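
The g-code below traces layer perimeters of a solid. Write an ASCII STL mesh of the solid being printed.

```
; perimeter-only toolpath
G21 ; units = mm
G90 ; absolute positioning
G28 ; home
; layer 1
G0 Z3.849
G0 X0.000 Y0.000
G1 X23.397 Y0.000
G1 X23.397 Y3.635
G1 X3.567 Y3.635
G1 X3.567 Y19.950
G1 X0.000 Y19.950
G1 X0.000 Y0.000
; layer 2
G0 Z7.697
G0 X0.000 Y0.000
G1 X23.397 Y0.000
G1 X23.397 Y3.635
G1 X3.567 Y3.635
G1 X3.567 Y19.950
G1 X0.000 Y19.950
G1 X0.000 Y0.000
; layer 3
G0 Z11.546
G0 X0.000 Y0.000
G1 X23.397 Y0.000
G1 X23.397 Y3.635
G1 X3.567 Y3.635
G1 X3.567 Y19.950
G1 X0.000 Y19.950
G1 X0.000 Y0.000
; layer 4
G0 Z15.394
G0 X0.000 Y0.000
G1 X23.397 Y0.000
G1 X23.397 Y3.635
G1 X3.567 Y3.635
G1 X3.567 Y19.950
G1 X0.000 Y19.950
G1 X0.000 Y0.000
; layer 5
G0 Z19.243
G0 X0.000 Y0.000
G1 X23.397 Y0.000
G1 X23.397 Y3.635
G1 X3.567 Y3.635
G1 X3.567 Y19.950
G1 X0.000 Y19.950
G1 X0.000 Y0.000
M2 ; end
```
solid part
  facet normal 0.0000 0.0000 -1.0000
    outer loop
      vertex 23.397 3.635 0.000
      vertex 23.397 0.000 0.000
      vertex 0.000 0.000 0.000
    endloop
  endfacet
  facet normal 0.0000 0.0000 -1.0000
    outer loop
      vertex 3.567 3.635 0.000
      vertex 23.397 3.635 0.000
      vertex 0.000 0.000 0.000
    endloop
  endfacet
  facet normal 0.0000 0.0000 -1.0000
    outer loop
      vertex 3.567 19.950 0.000
      vertex 3.567 3.635 0.000
      vertex 0.000 0.000 0.000
    endloop
  endfacet
  facet normal 0.0000 0.0000 -1.0000
    outer loop
      vertex 0.000 19.950 0.000
      vertex 3.567 19.950 0.000
      vertex 0.000 0.000 0.000
    endloop
  endfacet
  facet normal 0.0000 0.0000 1.0000
    outer loop
      vertex 0.000 0.000 19.243
      vertex 23.397 0.000 19.243
      vertex 23.397 3.635 19.243
    endloop
  endfacet
  facet normal 0.0000 0.0000 1.0000
    outer loop
      vertex 0.000 0.000 19.243
      vertex 23.397 3.635 19.243
      vertex 3.567 3.635 19.243
    endloop
  endfacet
  facet normal 0.0000 0.0000 1.0000
    outer loop
      vertex 0.000 0.000 19.243
      vertex 3.567 3.635 19.243
      vertex 3.567 19.950 19.243
    endloop
  endfacet
  facet normal 0.0000 0.0000 1.0000
    outer loop
      vertex 0.000 0.000 19.243
      vertex 3.567 19.950 19.243
      vertex 0.000 19.950 19.243
    endloop
  endfacet
  facet normal 0.0000 -1.0000 0.0000
    outer loop
      vertex 0.000 0.000 0.000
      vertex 23.397 0.000 0.000
      vertex 23.397 0.000 19.243
    endloop
  endfacet
  facet normal 0.0000 -1.0000 0.0000
    outer loop
      vertex 0.000 0.000 0.000
      vertex 23.397 0.000 19.243
      vertex 0.000 0.000 19.243
    endloop
  endfacet
  facet normal 1.0000 0.0000 0.0000
    outer loop
      vertex 23.397 0.000 0.000
      vertex 23.397 3.635 0.000
      vertex 23.397 3.635 19.243
    endloop
  endfacet
  facet normal 1.0000 0.0000 0.0000
    outer loop
      vertex 23.397 0.000 0.000
      vertex 23.397 3.635 19.243
      vertex 23.397 0.000 19.243
    endloop
  endfacet
  facet normal 0.0000 1.0000 0.0000
    outer loop
      vertex 23.397 3.635 0.000
      vertex 3.567 3.635 0.000
      vertex 3.567 3.635 19.243
    endloop
  endfacet
  facet normal 0.0000 1.0000 0.0000
    outer loop
      vertex 23.397 3.635 0.000
      vertex 3.567 3.635 19.243
      vertex 23.397 3.635 19.243
    endloop
  endfacet
  facet normal 1.0000 0.0000 0.0000
    outer loop
      vertex 3.567 3.635 0.000
      vertex 3.567 19.950 0.000
      vertex 3.567 19.950 19.243
    endloop
  endfacet
  facet normal 1.0000 0.0000 0.0000
    outer loop
      vertex 3.567 3.635 0.000
      vertex 3.567 19.950 19.243
      vertex 3.567 3.635 19.243
    endloop
  endfacet
  facet normal 0.0000 1.0000 0.0000
    outer loop
      vertex 3.567 19.950 0.000
      vertex 0.000 19.950 0.000
      vertex 0.000 19.950 19.243
    endloop
  endfacet
  facet normal 0.0000 1.0000 0.0000
    outer loop
      vertex 3.567 19.950 0.000
      vertex 0.000 19.950 19.243
      vertex 3.567 19.950 19.243
    endloop
  endfacet
  facet normal -1.0000 0.0000 0.0000
    outer loop
      vertex 0.000 19.950 0.000
      vertex 0.000 0.000 0.000
      vertex 0.000 0.000 19.243
    endloop
  endfacet
  facet normal -1.0000 0.0000 0.0000
    outer loop
      vertex 0.000 19.950 0.000
      vertex 0.000 0.000 19.243
      vertex 0.000 19.950 19.243
    endloop
  endfacet
endsolid part

The G0 Z moves step by Δz≈3.849 mm. Every layer's G1 loop is the same polygon, so the solid is a straight extrusion of it from z=0 to z≈19.2. Closing with flat bottom and top caps and triangulating gives 20 facets — an L-shaped prism: outer 23.4 × 19.9 mm, arm thicknesses ≈ 3.63 mm (horizontal) and 3.57 mm (vertical), extruded 19.2 mm in z.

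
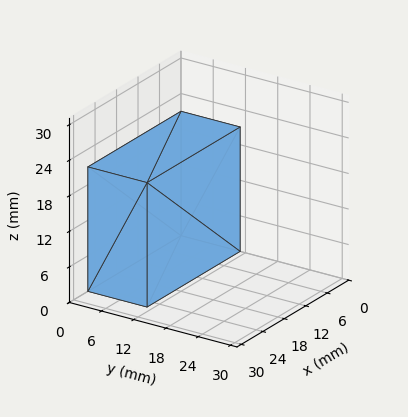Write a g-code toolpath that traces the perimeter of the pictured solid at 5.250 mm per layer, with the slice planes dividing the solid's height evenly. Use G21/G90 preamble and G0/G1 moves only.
Reading the render: the shape is a rectangular box, roughly 26 × 11 mm footprint and 21 mm tall (dimensions read to the nearest mm from the axis ticks). For the g-code, the solid's height is divided into equal slices at the stated Δz and each level perimeter traced with G1 moves after a G0 lift.

; perimeter-only toolpath
G21 ; units = mm
G90 ; absolute positioning
G28 ; home
; layer 1
G0 Z5.250
G0 X0.000 Y0.000
G1 X26.000 Y0.000
G1 X26.000 Y11.000
G1 X0.000 Y11.000
G1 X0.000 Y0.000
; layer 2
G0 Z10.500
G0 X0.000 Y0.000
G1 X26.000 Y0.000
G1 X26.000 Y11.000
G1 X0.000 Y11.000
G1 X0.000 Y0.000
; layer 3
G0 Z15.750
G0 X0.000 Y0.000
G1 X26.000 Y0.000
G1 X26.000 Y11.000
G1 X0.000 Y11.000
G1 X0.000 Y0.000
; layer 4
G0 Z21.000
G0 X0.000 Y0.000
G1 X26.000 Y0.000
G1 X26.000 Y11.000
G1 X0.000 Y11.000
G1 X0.000 Y0.000
M2 ; end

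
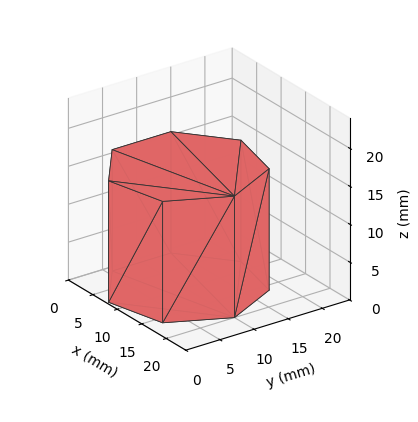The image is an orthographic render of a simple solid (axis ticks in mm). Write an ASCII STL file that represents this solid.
Reading the render: the shape is a regular 7-sided prism (a cylinder approximated with 7 flat sides), circumscribed radius ≈ 10 mm, height ≈ 16 mm (dimensions read to the nearest mm from the axis ticks). For the STL, each face is triangulated and given an outward normal.

solid part
  facet normal 0.0000 0.0000 -1.0000
    outer loop
      vertex 7.8 19.7 0.0
      vertex 16.2 17.8 0.0
      vertex 20.0 10.0 0.0
    endloop
  endfacet
  facet normal 0.0000 0.0000 -1.0000
    outer loop
      vertex 1.0 14.3 0.0
      vertex 7.8 19.7 0.0
      vertex 20.0 10.0 0.0
    endloop
  endfacet
  facet normal 0.0000 0.0000 -1.0000
    outer loop
      vertex 1.0 5.7 0.0
      vertex 1.0 14.3 0.0
      vertex 20.0 10.0 0.0
    endloop
  endfacet
  facet normal 0.0000 0.0000 -1.0000
    outer loop
      vertex 7.8 0.3 0.0
      vertex 1.0 5.7 0.0
      vertex 20.0 10.0 0.0
    endloop
  endfacet
  facet normal 0.0000 0.0000 -1.0000
    outer loop
      vertex 16.2 2.2 0.0
      vertex 7.8 0.3 0.0
      vertex 20.0 10.0 0.0
    endloop
  endfacet
  facet normal 0.0000 0.0000 1.0000
    outer loop
      vertex 20.0 10.0 16.0
      vertex 16.2 17.8 16.0
      vertex 7.8 19.7 16.0
    endloop
  endfacet
  facet normal 0.0000 0.0000 1.0000
    outer loop
      vertex 20.0 10.0 16.0
      vertex 7.8 19.7 16.0
      vertex 1.0 14.3 16.0
    endloop
  endfacet
  facet normal 0.0000 0.0000 1.0000
    outer loop
      vertex 20.0 10.0 16.0
      vertex 1.0 14.3 16.0
      vertex 1.0 5.7 16.0
    endloop
  endfacet
  facet normal 0.0000 0.0000 1.0000
    outer loop
      vertex 20.0 10.0 16.0
      vertex 1.0 5.7 16.0
      vertex 7.8 0.3 16.0
    endloop
  endfacet
  facet normal 0.0000 0.0000 1.0000
    outer loop
      vertex 20.0 10.0 16.0
      vertex 7.8 0.3 16.0
      vertex 16.2 2.2 16.0
    endloop
  endfacet
  facet normal 0.8990 0.4380 0.0000
    outer loop
      vertex 20.0 10.0 0.0
      vertex 16.2 17.8 0.0
      vertex 16.2 17.8 16.0
    endloop
  endfacet
  facet normal 0.8990 0.4380 0.0000
    outer loop
      vertex 20.0 10.0 0.0
      vertex 16.2 17.8 16.0
      vertex 20.0 10.0 16.0
    endloop
  endfacet
  facet normal 0.2206 0.9754 0.0000
    outer loop
      vertex 16.2 17.8 0.0
      vertex 7.8 19.7 0.0
      vertex 7.8 19.7 16.0
    endloop
  endfacet
  facet normal 0.2206 0.9754 0.0000
    outer loop
      vertex 16.2 17.8 0.0
      vertex 7.8 19.7 16.0
      vertex 16.2 17.8 16.0
    endloop
  endfacet
  facet normal -0.6219 0.7831 0.0000
    outer loop
      vertex 7.8 19.7 0.0
      vertex 1.0 14.3 0.0
      vertex 1.0 14.3 16.0
    endloop
  endfacet
  facet normal -0.6219 0.7831 0.0000
    outer loop
      vertex 7.8 19.7 0.0
      vertex 1.0 14.3 16.0
      vertex 7.8 19.7 16.0
    endloop
  endfacet
  facet normal -1.0000 0.0000 0.0000
    outer loop
      vertex 1.0 14.3 0.0
      vertex 1.0 5.7 0.0
      vertex 1.0 5.7 16.0
    endloop
  endfacet
  facet normal -1.0000 0.0000 0.0000
    outer loop
      vertex 1.0 14.3 0.0
      vertex 1.0 5.7 16.0
      vertex 1.0 14.3 16.0
    endloop
  endfacet
  facet normal -0.6219 -0.7831 0.0000
    outer loop
      vertex 1.0 5.7 0.0
      vertex 7.8 0.3 0.0
      vertex 7.8 0.3 16.0
    endloop
  endfacet
  facet normal -0.6219 -0.7831 0.0000
    outer loop
      vertex 1.0 5.7 0.0
      vertex 7.8 0.3 16.0
      vertex 1.0 5.7 16.0
    endloop
  endfacet
  facet normal 0.2206 -0.9754 0.0000
    outer loop
      vertex 7.8 0.3 0.0
      vertex 16.2 2.2 0.0
      vertex 16.2 2.2 16.0
    endloop
  endfacet
  facet normal 0.2206 -0.9754 0.0000
    outer loop
      vertex 7.8 0.3 0.0
      vertex 16.2 2.2 16.0
      vertex 7.8 0.3 16.0
    endloop
  endfacet
  facet normal 0.8990 -0.4380 0.0000
    outer loop
      vertex 16.2 2.2 0.0
      vertex 20.0 10.0 0.0
      vertex 20.0 10.0 16.0
    endloop
  endfacet
  facet normal 0.8990 -0.4380 0.0000
    outer loop
      vertex 16.2 2.2 0.0
      vertex 20.0 10.0 16.0
      vertex 16.2 2.2 16.0
    endloop
  endfacet
endsolid part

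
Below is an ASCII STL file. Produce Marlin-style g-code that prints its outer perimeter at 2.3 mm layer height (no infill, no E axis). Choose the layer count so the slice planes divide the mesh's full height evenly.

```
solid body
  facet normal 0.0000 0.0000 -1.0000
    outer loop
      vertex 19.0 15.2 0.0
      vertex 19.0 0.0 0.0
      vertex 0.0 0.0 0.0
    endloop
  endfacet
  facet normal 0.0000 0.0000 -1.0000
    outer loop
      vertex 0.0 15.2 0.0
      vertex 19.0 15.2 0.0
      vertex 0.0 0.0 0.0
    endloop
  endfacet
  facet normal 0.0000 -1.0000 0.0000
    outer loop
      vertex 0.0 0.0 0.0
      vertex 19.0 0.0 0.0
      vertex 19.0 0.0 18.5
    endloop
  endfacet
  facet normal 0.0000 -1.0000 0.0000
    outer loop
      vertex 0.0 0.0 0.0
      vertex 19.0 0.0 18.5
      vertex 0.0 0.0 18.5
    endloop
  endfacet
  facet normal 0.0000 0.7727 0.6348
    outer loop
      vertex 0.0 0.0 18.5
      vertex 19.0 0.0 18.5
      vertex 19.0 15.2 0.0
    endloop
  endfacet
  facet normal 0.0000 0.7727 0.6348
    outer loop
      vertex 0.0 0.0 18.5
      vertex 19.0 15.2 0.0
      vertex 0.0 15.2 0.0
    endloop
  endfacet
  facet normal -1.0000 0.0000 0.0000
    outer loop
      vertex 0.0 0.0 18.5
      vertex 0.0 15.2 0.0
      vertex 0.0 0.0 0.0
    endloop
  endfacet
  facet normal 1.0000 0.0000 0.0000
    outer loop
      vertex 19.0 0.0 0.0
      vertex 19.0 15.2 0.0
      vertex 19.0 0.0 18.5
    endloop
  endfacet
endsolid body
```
; perimeter-only toolpath
G21 ; units = mm
G90 ; absolute positioning
G28 ; home
; layer 1
G0 Z2.3
G0 X0.0 Y0.0
G1 X19.0 Y0.0
G1 X19.0 Y13.3
G1 X0.0 Y13.3
G1 X0.0 Y0.0
; layer 2
G0 Z4.6
G0 X0.0 Y0.0
G1 X19.0 Y0.0
G1 X19.0 Y11.4
G1 X0.0 Y11.4
G1 X0.0 Y0.0
; layer 3
G0 Z6.9
G0 X0.0 Y0.0
G1 X19.0 Y0.0
G1 X19.0 Y9.5
G1 X0.0 Y9.5
G1 X0.0 Y0.0
; layer 4
G0 Z9.2
G0 X0.0 Y0.0
G1 X19.0 Y0.0
G1 X19.0 Y7.6
G1 X0.0 Y7.6
G1 X0.0 Y0.0
; layer 5
G0 Z11.6
G0 X0.0 Y0.0
G1 X19.0 Y0.0
G1 X19.0 Y5.7
G1 X0.0 Y5.7
G1 X0.0 Y0.0
; layer 6
G0 Z13.9
G0 X0.0 Y0.0
G1 X19.0 Y0.0
G1 X19.0 Y3.8
G1 X0.0 Y3.8
G1 X0.0 Y0.0
; layer 7
G0 Z16.2
G0 X0.0 Y0.0
G1 X19.0 Y0.0
G1 X19.0 Y1.9
G1 X0.0 Y1.9
G1 X0.0 Y0.0
M2 ; end

The solid is a wedge (ramp): 19 × 15.2 mm base, rising to 18.5 mm along the y=0 edge and sloping linearly to z=0 at y=15.2. Slicing at Δz = 2.3 mm — 8 equal slices spanning the solid's height, so layer i sits at z = i·h/8 — gives 7 non-empty perimeters. Each is a 4-segment closed polygon; G0 lifts to the layer z and rapids to the start vertex, then G1 traces the edges. The cross-section shrinks linearly with z (the slice at the apex is degenerate and omitted).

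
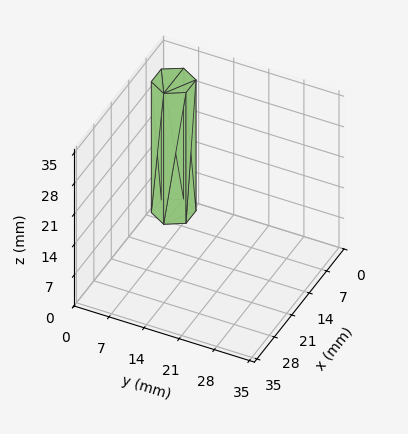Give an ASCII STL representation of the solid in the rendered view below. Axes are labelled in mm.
Reading the render: the shape is a regular 6-sided prism (a cylinder approximated with 6 flat sides), circumscribed radius ≈ 4 mm, height ≈ 30 mm (dimensions read to the nearest mm from the axis ticks). For the STL, each face is triangulated and given an outward normal.

solid part
  facet normal 0.0000 0.0000 -1.0000
    outer loop
      vertex 2.00 7.46 0.00
      vertex 6.00 7.46 0.00
      vertex 8.00 4.00 0.00
    endloop
  endfacet
  facet normal 0.0000 0.0000 -1.0000
    outer loop
      vertex 0.00 4.00 0.00
      vertex 2.00 7.46 0.00
      vertex 8.00 4.00 0.00
    endloop
  endfacet
  facet normal 0.0000 0.0000 -1.0000
    outer loop
      vertex 2.00 0.54 0.00
      vertex 0.00 4.00 0.00
      vertex 8.00 4.00 0.00
    endloop
  endfacet
  facet normal 0.0000 0.0000 -1.0000
    outer loop
      vertex 6.00 0.54 0.00
      vertex 2.00 0.54 0.00
      vertex 8.00 4.00 0.00
    endloop
  endfacet
  facet normal 0.0000 0.0000 1.0000
    outer loop
      vertex 8.00 4.00 30.00
      vertex 6.00 7.46 30.00
      vertex 2.00 7.46 30.00
    endloop
  endfacet
  facet normal 0.0000 0.0000 1.0000
    outer loop
      vertex 8.00 4.00 30.00
      vertex 2.00 7.46 30.00
      vertex 0.00 4.00 30.00
    endloop
  endfacet
  facet normal 0.0000 0.0000 1.0000
    outer loop
      vertex 8.00 4.00 30.00
      vertex 0.00 4.00 30.00
      vertex 2.00 0.54 30.00
    endloop
  endfacet
  facet normal 0.0000 0.0000 1.0000
    outer loop
      vertex 8.00 4.00 30.00
      vertex 2.00 0.54 30.00
      vertex 6.00 0.54 30.00
    endloop
  endfacet
  facet normal 0.8658 0.5004 0.0000
    outer loop
      vertex 8.00 4.00 0.00
      vertex 6.00 7.46 0.00
      vertex 6.00 7.46 30.00
    endloop
  endfacet
  facet normal 0.8658 0.5004 0.0000
    outer loop
      vertex 8.00 4.00 0.00
      vertex 6.00 7.46 30.00
      vertex 8.00 4.00 30.00
    endloop
  endfacet
  facet normal 0.0000 1.0000 0.0000
    outer loop
      vertex 6.00 7.46 0.00
      vertex 2.00 7.46 0.00
      vertex 2.00 7.46 30.00
    endloop
  endfacet
  facet normal 0.0000 1.0000 0.0000
    outer loop
      vertex 6.00 7.46 0.00
      vertex 2.00 7.46 30.00
      vertex 6.00 7.46 30.00
    endloop
  endfacet
  facet normal -0.8658 0.5004 0.0000
    outer loop
      vertex 2.00 7.46 0.00
      vertex 0.00 4.00 0.00
      vertex 0.00 4.00 30.00
    endloop
  endfacet
  facet normal -0.8658 0.5004 0.0000
    outer loop
      vertex 2.00 7.46 0.00
      vertex 0.00 4.00 30.00
      vertex 2.00 7.46 30.00
    endloop
  endfacet
  facet normal -0.8658 -0.5004 0.0000
    outer loop
      vertex 0.00 4.00 0.00
      vertex 2.00 0.54 0.00
      vertex 2.00 0.54 30.00
    endloop
  endfacet
  facet normal -0.8658 -0.5004 0.0000
    outer loop
      vertex 0.00 4.00 0.00
      vertex 2.00 0.54 30.00
      vertex 0.00 4.00 30.00
    endloop
  endfacet
  facet normal 0.0000 -1.0000 0.0000
    outer loop
      vertex 2.00 0.54 0.00
      vertex 6.00 0.54 0.00
      vertex 6.00 0.54 30.00
    endloop
  endfacet
  facet normal 0.0000 -1.0000 0.0000
    outer loop
      vertex 2.00 0.54 0.00
      vertex 6.00 0.54 30.00
      vertex 2.00 0.54 30.00
    endloop
  endfacet
  facet normal 0.8658 -0.5004 0.0000
    outer loop
      vertex 6.00 0.54 0.00
      vertex 8.00 4.00 0.00
      vertex 8.00 4.00 30.00
    endloop
  endfacet
  facet normal 0.8658 -0.5004 0.0000
    outer loop
      vertex 6.00 0.54 0.00
      vertex 8.00 4.00 30.00
      vertex 6.00 0.54 30.00
    endloop
  endfacet
endsolid part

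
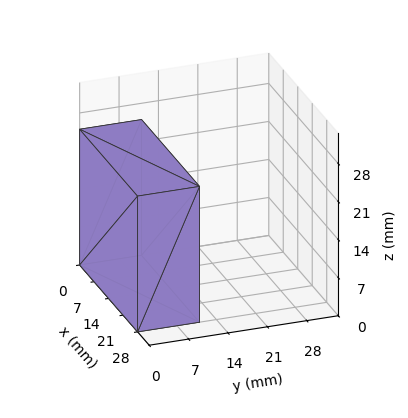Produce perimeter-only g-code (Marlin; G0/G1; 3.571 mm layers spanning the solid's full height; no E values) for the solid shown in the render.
Reading the render: the shape is a rectangular box, roughly 28 × 11 mm footprint and 25 mm tall (dimensions read to the nearest mm from the axis ticks). For the g-code, the solid's height is divided into equal slices at the stated Δz and each level perimeter traced with G1 moves after a G0 lift.

; perimeter-only toolpath
G21 ; units = mm
G90 ; absolute positioning
G28 ; home
; layer 1
G0 Z3.571
G0 X0.000 Y0.000
G1 X28.000 Y0.000
G1 X28.000 Y11.000
G1 X0.000 Y11.000
G1 X0.000 Y0.000
; layer 2
G0 Z7.143
G0 X0.000 Y0.000
G1 X28.000 Y0.000
G1 X28.000 Y11.000
G1 X0.000 Y11.000
G1 X0.000 Y0.000
; layer 3
G0 Z10.714
G0 X0.000 Y0.000
G1 X28.000 Y0.000
G1 X28.000 Y11.000
G1 X0.000 Y11.000
G1 X0.000 Y0.000
; layer 4
G0 Z14.286
G0 X0.000 Y0.000
G1 X28.000 Y0.000
G1 X28.000 Y11.000
G1 X0.000 Y11.000
G1 X0.000 Y0.000
; layer 5
G0 Z17.857
G0 X0.000 Y0.000
G1 X28.000 Y0.000
G1 X28.000 Y11.000
G1 X0.000 Y11.000
G1 X0.000 Y0.000
; layer 6
G0 Z21.429
G0 X0.000 Y0.000
G1 X28.000 Y0.000
G1 X28.000 Y11.000
G1 X0.000 Y11.000
G1 X0.000 Y0.000
; layer 7
G0 Z25.000
G0 X0.000 Y0.000
G1 X28.000 Y0.000
G1 X28.000 Y11.000
G1 X0.000 Y11.000
G1 X0.000 Y0.000
M2 ; end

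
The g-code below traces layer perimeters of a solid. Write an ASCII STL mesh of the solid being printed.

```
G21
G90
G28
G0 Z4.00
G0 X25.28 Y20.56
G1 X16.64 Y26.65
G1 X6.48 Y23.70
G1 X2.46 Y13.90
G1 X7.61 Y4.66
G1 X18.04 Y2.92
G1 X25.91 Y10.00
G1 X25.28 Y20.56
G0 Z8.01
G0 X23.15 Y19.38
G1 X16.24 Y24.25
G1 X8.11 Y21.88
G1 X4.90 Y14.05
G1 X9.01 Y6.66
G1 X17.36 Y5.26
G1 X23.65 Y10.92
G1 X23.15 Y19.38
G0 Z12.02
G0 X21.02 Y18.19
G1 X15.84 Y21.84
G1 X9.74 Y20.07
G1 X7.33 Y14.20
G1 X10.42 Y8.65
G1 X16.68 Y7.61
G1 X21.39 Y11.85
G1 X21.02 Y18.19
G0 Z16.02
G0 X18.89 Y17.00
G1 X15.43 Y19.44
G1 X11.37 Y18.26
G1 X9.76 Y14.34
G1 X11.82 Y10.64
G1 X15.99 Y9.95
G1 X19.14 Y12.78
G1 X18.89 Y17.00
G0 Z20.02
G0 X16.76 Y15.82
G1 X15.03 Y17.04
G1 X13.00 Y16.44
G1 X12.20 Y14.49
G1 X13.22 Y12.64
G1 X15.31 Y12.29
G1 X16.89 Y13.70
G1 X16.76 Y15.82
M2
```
solid part
  facet normal 0.0000 0.0000 -1.0000
    outer loop
      vertex 4.85 25.51 0.00
      vertex 17.04 29.06 0.00
      vertex 27.41 21.75 0.00
    endloop
  endfacet
  facet normal 0.0000 0.0000 -1.0000
    outer loop
      vertex 0.03 13.76 0.00
      vertex 4.85 25.51 0.00
      vertex 27.41 21.75 0.00
    endloop
  endfacet
  facet normal 0.0000 0.0000 -1.0000
    outer loop
      vertex 6.20 2.67 0.00
      vertex 0.03 13.76 0.00
      vertex 27.41 21.75 0.00
    endloop
  endfacet
  facet normal 0.0000 0.0000 -1.0000
    outer loop
      vertex 18.72 0.58 0.00
      vertex 6.20 2.67 0.00
      vertex 27.41 21.75 0.00
    endloop
  endfacet
  facet normal 0.0000 0.0000 -1.0000
    outer loop
      vertex 28.16 9.07 0.00
      vertex 18.72 0.58 0.00
      vertex 27.41 21.75 0.00
    endloop
  endfacet
  facet normal 0.5051 0.7166 0.4810
    outer loop
      vertex 27.41 21.75 0.00
      vertex 17.04 29.06 0.00
      vertex 14.63 14.63 24.03
    endloop
  endfacet
  facet normal -0.2452 0.8418 0.4809
    outer loop
      vertex 17.04 29.06 0.00
      vertex 4.85 25.51 0.00
      vertex 14.63 14.63 24.03
    endloop
  endfacet
  facet normal -0.8112 0.3328 0.4808
    outer loop
      vertex 4.85 25.51 0.00
      vertex 0.03 13.76 0.00
      vertex 14.63 14.63 24.03
    endloop
  endfacet
  facet normal -0.7662 -0.4263 0.4809
    outer loop
      vertex 0.03 13.76 0.00
      vertex 6.20 2.67 0.00
      vertex 14.63 14.63 24.03
    endloop
  endfacet
  facet normal -0.1444 -0.8647 0.4810
    outer loop
      vertex 6.20 2.67 0.00
      vertex 18.72 0.58 0.00
      vertex 14.63 14.63 24.03
    endloop
  endfacet
  facet normal 0.5863 -0.6519 0.4809
    outer loop
      vertex 18.72 0.58 0.00
      vertex 28.16 9.07 0.00
      vertex 14.63 14.63 24.03
    endloop
  endfacet
  facet normal 0.8753 0.0518 0.4808
    outer loop
      vertex 28.16 9.07 0.00
      vertex 27.41 21.75 0.00
      vertex 14.63 14.63 24.03
    endloop
  endfacet
endsolid part

The G0 Z moves step by Δz≈4.00 mm. The G1 loops shrink linearly with z, so the solid tapers from its base footprint up to z≈24. Closing with a flat bottom cap and the tapered top and triangulating gives 12 facets — a regular 7-sided pyramid, base circumscribed radius ≈ 14.6 mm, apex at z ≈ 24 mm.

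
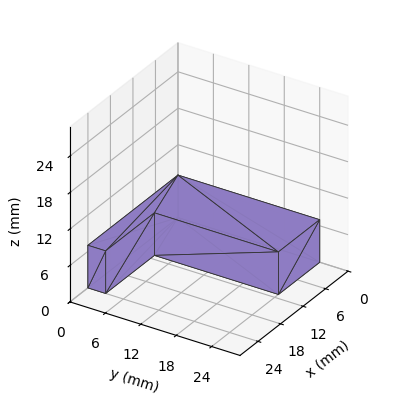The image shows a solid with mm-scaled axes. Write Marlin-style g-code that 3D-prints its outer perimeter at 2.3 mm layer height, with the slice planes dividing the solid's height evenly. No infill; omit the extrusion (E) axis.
Reading the render: the shape is an L-shaped prism: outer 24 × 24 mm, arm thicknesses ≈ 3 mm (horizontal) and 11 mm (vertical), extruded 7 mm in z (dimensions read to the nearest mm from the axis ticks). For the g-code, the solid's height is divided into equal slices at the stated Δz and each level perimeter traced with G1 moves after a G0 lift.

; perimeter-only toolpath
G21 ; units = mm
G90 ; absolute positioning
G28 ; home
; layer 1
G0 Z2.3
G0 X0.0 Y0.0
G1 X24.0 Y0.0
G1 X24.0 Y3.0
G1 X11.0 Y3.0
G1 X11.0 Y24.0
G1 X0.0 Y24.0
G1 X0.0 Y0.0
; layer 2
G0 Z4.7
G0 X0.0 Y0.0
G1 X24.0 Y0.0
G1 X24.0 Y3.0
G1 X11.0 Y3.0
G1 X11.0 Y24.0
G1 X0.0 Y24.0
G1 X0.0 Y0.0
; layer 3
G0 Z7.0
G0 X0.0 Y0.0
G1 X24.0 Y0.0
G1 X24.0 Y3.0
G1 X11.0 Y3.0
G1 X11.0 Y24.0
G1 X0.0 Y24.0
G1 X0.0 Y0.0
M2 ; end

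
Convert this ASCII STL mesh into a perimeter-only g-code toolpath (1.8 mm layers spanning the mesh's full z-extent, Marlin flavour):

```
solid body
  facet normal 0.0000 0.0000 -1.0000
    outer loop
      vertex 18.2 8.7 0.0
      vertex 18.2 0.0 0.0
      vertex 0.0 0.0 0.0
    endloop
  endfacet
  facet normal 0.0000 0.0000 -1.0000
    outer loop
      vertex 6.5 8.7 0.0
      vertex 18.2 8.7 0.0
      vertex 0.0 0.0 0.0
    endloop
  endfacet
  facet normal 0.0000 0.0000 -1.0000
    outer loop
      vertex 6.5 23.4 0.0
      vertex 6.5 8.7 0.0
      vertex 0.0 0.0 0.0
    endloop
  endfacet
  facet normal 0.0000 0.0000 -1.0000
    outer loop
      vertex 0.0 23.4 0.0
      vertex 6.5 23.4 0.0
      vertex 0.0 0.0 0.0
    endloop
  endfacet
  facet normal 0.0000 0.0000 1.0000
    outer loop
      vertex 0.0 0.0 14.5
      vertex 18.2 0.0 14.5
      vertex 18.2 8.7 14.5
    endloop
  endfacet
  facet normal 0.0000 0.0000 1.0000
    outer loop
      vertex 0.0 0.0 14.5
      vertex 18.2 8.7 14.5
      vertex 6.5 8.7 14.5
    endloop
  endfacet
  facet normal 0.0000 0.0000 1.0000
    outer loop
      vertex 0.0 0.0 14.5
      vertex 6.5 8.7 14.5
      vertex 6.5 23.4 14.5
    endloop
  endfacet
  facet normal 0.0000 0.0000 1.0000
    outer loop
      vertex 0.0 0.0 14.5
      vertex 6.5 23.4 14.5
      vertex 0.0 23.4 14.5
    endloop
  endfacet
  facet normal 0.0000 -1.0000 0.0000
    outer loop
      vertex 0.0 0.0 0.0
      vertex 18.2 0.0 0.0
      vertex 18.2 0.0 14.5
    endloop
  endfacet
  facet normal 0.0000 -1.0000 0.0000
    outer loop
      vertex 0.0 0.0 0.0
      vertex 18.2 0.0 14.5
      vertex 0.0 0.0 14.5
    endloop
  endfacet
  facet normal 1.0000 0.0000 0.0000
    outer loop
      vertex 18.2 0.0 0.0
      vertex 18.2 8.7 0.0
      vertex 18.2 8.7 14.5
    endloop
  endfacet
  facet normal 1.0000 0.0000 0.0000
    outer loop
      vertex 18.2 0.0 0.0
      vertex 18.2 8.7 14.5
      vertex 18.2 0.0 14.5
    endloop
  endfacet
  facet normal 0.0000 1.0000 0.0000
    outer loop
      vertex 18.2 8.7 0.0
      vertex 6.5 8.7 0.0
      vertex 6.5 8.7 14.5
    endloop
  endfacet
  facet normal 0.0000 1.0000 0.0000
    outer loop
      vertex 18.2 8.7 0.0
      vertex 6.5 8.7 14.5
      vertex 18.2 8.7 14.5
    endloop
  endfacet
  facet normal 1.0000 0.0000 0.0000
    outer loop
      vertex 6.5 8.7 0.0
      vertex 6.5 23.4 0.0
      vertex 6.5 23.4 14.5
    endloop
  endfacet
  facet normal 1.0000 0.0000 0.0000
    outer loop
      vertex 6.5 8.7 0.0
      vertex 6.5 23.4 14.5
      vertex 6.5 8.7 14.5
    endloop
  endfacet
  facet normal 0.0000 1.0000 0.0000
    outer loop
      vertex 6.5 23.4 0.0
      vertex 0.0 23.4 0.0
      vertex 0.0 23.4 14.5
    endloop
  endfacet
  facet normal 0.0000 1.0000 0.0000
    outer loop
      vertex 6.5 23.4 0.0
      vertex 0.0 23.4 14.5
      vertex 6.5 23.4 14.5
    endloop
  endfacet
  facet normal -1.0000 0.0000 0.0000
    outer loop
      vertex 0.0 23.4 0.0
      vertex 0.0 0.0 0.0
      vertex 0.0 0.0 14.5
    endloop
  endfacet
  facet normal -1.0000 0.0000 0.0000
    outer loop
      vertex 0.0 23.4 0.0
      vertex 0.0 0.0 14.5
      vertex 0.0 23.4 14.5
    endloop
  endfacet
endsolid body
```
; perimeter-only toolpath
G21 ; units = mm
G90 ; absolute positioning
G28 ; home
; layer 1
G0 Z1.8
G0 X0.0 Y0.0
G1 X18.2 Y0.0
G1 X18.2 Y8.7
G1 X6.5 Y8.7
G1 X6.5 Y23.4
G1 X0.0 Y23.4
G1 X0.0 Y0.0
; layer 2
G0 Z3.6
G0 X0.0 Y0.0
G1 X18.2 Y0.0
G1 X18.2 Y8.7
G1 X6.5 Y8.7
G1 X6.5 Y23.4
G1 X0.0 Y23.4
G1 X0.0 Y0.0
; layer 3
G0 Z5.4
G0 X0.0 Y0.0
G1 X18.2 Y0.0
G1 X18.2 Y8.7
G1 X6.5 Y8.7
G1 X6.5 Y23.4
G1 X0.0 Y23.4
G1 X0.0 Y0.0
; layer 4
G0 Z7.2
G0 X0.0 Y0.0
G1 X18.2 Y0.0
G1 X18.2 Y8.7
G1 X6.5 Y8.7
G1 X6.5 Y23.4
G1 X0.0 Y23.4
G1 X0.0 Y0.0
; layer 5
G0 Z9.1
G0 X0.0 Y0.0
G1 X18.2 Y0.0
G1 X18.2 Y8.7
G1 X6.5 Y8.7
G1 X6.5 Y23.4
G1 X0.0 Y23.4
G1 X0.0 Y0.0
; layer 6
G0 Z10.9
G0 X0.0 Y0.0
G1 X18.2 Y0.0
G1 X18.2 Y8.7
G1 X6.5 Y8.7
G1 X6.5 Y23.4
G1 X0.0 Y23.4
G1 X0.0 Y0.0
; layer 7
G0 Z12.7
G0 X0.0 Y0.0
G1 X18.2 Y0.0
G1 X18.2 Y8.7
G1 X6.5 Y8.7
G1 X6.5 Y23.4
G1 X0.0 Y23.4
G1 X0.0 Y0.0
; layer 8
G0 Z14.5
G0 X0.0 Y0.0
G1 X18.2 Y0.0
G1 X18.2 Y8.7
G1 X6.5 Y8.7
G1 X6.5 Y23.4
G1 X0.0 Y23.4
G1 X0.0 Y0.0
M2 ; end

The solid is an L-shaped prism: outer 18.2 × 23.4 mm, arm thicknesses ≈ 8.7 mm (horizontal) and 6.5 mm (vertical), extruded 14.5 mm in z. Slicing at Δz = 1.8 mm — 8 equal slices spanning the solid's height, so layer i sits at z = i·h/8 — gives 8 non-empty perimeters. Each is a 6-segment closed polygon; G0 lifts to the layer z and rapids to the start vertex, then G1 traces the edges.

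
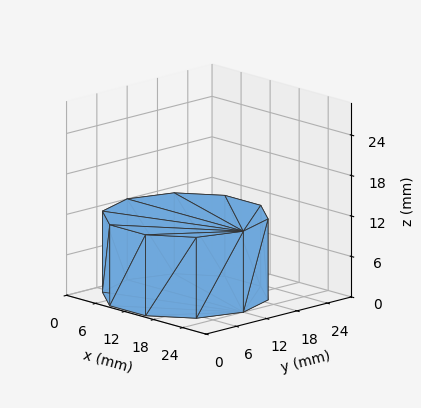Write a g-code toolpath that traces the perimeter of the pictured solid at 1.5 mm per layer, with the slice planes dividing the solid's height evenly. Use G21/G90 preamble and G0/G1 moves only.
Reading the render: the shape is a regular 10-sided prism (a cylinder approximated with 10 flat sides), circumscribed radius ≈ 12 mm, height ≈ 12 mm (dimensions read to the nearest mm from the axis ticks). For the g-code, the solid's height is divided into equal slices at the stated Δz and each level perimeter traced with G1 moves after a G0 lift.

; perimeter-only toolpath
G21 ; units = mm
G90 ; absolute positioning
G28 ; home
; layer 1
G0 Z1.5
G0 X24.0 Y12.0
G1 X21.7 Y19.1
G1 X15.7 Y23.4
G1 X8.3 Y23.4
G1 X2.3 Y19.1
G1 X0.0 Y12.0
G1 X2.3 Y4.9
G1 X8.3 Y0.6
G1 X15.7 Y0.6
G1 X21.7 Y4.9
G1 X24.0 Y12.0
; layer 2
G0 Z3.0
G0 X24.0 Y12.0
G1 X21.7 Y19.1
G1 X15.7 Y23.4
G1 X8.3 Y23.4
G1 X2.3 Y19.1
G1 X0.0 Y12.0
G1 X2.3 Y4.9
G1 X8.3 Y0.6
G1 X15.7 Y0.6
G1 X21.7 Y4.9
G1 X24.0 Y12.0
; layer 3
G0 Z4.5
G0 X24.0 Y12.0
G1 X21.7 Y19.1
G1 X15.7 Y23.4
G1 X8.3 Y23.4
G1 X2.3 Y19.1
G1 X0.0 Y12.0
G1 X2.3 Y4.9
G1 X8.3 Y0.6
G1 X15.7 Y0.6
G1 X21.7 Y4.9
G1 X24.0 Y12.0
; layer 4
G0 Z6.0
G0 X24.0 Y12.0
G1 X21.7 Y19.1
G1 X15.7 Y23.4
G1 X8.3 Y23.4
G1 X2.3 Y19.1
G1 X0.0 Y12.0
G1 X2.3 Y4.9
G1 X8.3 Y0.6
G1 X15.7 Y0.6
G1 X21.7 Y4.9
G1 X24.0 Y12.0
; layer 5
G0 Z7.5
G0 X24.0 Y12.0
G1 X21.7 Y19.1
G1 X15.7 Y23.4
G1 X8.3 Y23.4
G1 X2.3 Y19.1
G1 X0.0 Y12.0
G1 X2.3 Y4.9
G1 X8.3 Y0.6
G1 X15.7 Y0.6
G1 X21.7 Y4.9
G1 X24.0 Y12.0
; layer 6
G0 Z9.0
G0 X24.0 Y12.0
G1 X21.7 Y19.1
G1 X15.7 Y23.4
G1 X8.3 Y23.4
G1 X2.3 Y19.1
G1 X0.0 Y12.0
G1 X2.3 Y4.9
G1 X8.3 Y0.6
G1 X15.7 Y0.6
G1 X21.7 Y4.9
G1 X24.0 Y12.0
; layer 7
G0 Z10.5
G0 X24.0 Y12.0
G1 X21.7 Y19.1
G1 X15.7 Y23.4
G1 X8.3 Y23.4
G1 X2.3 Y19.1
G1 X0.0 Y12.0
G1 X2.3 Y4.9
G1 X8.3 Y0.6
G1 X15.7 Y0.6
G1 X21.7 Y4.9
G1 X24.0 Y12.0
; layer 8
G0 Z12.0
G0 X24.0 Y12.0
G1 X21.7 Y19.1
G1 X15.7 Y23.4
G1 X8.3 Y23.4
G1 X2.3 Y19.1
G1 X0.0 Y12.0
G1 X2.3 Y4.9
G1 X8.3 Y0.6
G1 X15.7 Y0.6
G1 X21.7 Y4.9
G1 X24.0 Y12.0
M2 ; end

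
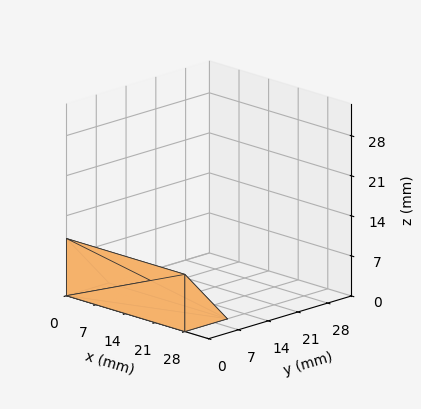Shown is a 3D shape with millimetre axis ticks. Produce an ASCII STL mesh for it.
Reading the render: the shape is a wedge (ramp): 28 × 10 mm base, rising to 10 mm along the y=0 edge and sloping linearly to z=0 at y=10 (dimensions read to the nearest mm from the axis ticks). For the STL, each face is triangulated and given an outward normal.

solid part
  facet normal 0.0000 0.0000 -1.0000
    outer loop
      vertex 28.000 10.000 0.000
      vertex 28.000 0.000 0.000
      vertex 0.000 0.000 0.000
    endloop
  endfacet
  facet normal 0.0000 0.0000 -1.0000
    outer loop
      vertex 0.000 10.000 0.000
      vertex 28.000 10.000 0.000
      vertex 0.000 0.000 0.000
    endloop
  endfacet
  facet normal 0.0000 -1.0000 0.0000
    outer loop
      vertex 0.000 0.000 0.000
      vertex 28.000 0.000 0.000
      vertex 28.000 0.000 10.000
    endloop
  endfacet
  facet normal 0.0000 -1.0000 0.0000
    outer loop
      vertex 0.000 0.000 0.000
      vertex 28.000 0.000 10.000
      vertex 0.000 0.000 10.000
    endloop
  endfacet
  facet normal 0.0000 0.7071 0.7071
    outer loop
      vertex 0.000 0.000 10.000
      vertex 28.000 0.000 10.000
      vertex 28.000 10.000 0.000
    endloop
  endfacet
  facet normal 0.0000 0.7071 0.7071
    outer loop
      vertex 0.000 0.000 10.000
      vertex 28.000 10.000 0.000
      vertex 0.000 10.000 0.000
    endloop
  endfacet
  facet normal -1.0000 0.0000 0.0000
    outer loop
      vertex 0.000 0.000 10.000
      vertex 0.000 10.000 0.000
      vertex 0.000 0.000 0.000
    endloop
  endfacet
  facet normal 1.0000 0.0000 0.0000
    outer loop
      vertex 28.000 0.000 0.000
      vertex 28.000 10.000 0.000
      vertex 28.000 0.000 10.000
    endloop
  endfacet
endsolid part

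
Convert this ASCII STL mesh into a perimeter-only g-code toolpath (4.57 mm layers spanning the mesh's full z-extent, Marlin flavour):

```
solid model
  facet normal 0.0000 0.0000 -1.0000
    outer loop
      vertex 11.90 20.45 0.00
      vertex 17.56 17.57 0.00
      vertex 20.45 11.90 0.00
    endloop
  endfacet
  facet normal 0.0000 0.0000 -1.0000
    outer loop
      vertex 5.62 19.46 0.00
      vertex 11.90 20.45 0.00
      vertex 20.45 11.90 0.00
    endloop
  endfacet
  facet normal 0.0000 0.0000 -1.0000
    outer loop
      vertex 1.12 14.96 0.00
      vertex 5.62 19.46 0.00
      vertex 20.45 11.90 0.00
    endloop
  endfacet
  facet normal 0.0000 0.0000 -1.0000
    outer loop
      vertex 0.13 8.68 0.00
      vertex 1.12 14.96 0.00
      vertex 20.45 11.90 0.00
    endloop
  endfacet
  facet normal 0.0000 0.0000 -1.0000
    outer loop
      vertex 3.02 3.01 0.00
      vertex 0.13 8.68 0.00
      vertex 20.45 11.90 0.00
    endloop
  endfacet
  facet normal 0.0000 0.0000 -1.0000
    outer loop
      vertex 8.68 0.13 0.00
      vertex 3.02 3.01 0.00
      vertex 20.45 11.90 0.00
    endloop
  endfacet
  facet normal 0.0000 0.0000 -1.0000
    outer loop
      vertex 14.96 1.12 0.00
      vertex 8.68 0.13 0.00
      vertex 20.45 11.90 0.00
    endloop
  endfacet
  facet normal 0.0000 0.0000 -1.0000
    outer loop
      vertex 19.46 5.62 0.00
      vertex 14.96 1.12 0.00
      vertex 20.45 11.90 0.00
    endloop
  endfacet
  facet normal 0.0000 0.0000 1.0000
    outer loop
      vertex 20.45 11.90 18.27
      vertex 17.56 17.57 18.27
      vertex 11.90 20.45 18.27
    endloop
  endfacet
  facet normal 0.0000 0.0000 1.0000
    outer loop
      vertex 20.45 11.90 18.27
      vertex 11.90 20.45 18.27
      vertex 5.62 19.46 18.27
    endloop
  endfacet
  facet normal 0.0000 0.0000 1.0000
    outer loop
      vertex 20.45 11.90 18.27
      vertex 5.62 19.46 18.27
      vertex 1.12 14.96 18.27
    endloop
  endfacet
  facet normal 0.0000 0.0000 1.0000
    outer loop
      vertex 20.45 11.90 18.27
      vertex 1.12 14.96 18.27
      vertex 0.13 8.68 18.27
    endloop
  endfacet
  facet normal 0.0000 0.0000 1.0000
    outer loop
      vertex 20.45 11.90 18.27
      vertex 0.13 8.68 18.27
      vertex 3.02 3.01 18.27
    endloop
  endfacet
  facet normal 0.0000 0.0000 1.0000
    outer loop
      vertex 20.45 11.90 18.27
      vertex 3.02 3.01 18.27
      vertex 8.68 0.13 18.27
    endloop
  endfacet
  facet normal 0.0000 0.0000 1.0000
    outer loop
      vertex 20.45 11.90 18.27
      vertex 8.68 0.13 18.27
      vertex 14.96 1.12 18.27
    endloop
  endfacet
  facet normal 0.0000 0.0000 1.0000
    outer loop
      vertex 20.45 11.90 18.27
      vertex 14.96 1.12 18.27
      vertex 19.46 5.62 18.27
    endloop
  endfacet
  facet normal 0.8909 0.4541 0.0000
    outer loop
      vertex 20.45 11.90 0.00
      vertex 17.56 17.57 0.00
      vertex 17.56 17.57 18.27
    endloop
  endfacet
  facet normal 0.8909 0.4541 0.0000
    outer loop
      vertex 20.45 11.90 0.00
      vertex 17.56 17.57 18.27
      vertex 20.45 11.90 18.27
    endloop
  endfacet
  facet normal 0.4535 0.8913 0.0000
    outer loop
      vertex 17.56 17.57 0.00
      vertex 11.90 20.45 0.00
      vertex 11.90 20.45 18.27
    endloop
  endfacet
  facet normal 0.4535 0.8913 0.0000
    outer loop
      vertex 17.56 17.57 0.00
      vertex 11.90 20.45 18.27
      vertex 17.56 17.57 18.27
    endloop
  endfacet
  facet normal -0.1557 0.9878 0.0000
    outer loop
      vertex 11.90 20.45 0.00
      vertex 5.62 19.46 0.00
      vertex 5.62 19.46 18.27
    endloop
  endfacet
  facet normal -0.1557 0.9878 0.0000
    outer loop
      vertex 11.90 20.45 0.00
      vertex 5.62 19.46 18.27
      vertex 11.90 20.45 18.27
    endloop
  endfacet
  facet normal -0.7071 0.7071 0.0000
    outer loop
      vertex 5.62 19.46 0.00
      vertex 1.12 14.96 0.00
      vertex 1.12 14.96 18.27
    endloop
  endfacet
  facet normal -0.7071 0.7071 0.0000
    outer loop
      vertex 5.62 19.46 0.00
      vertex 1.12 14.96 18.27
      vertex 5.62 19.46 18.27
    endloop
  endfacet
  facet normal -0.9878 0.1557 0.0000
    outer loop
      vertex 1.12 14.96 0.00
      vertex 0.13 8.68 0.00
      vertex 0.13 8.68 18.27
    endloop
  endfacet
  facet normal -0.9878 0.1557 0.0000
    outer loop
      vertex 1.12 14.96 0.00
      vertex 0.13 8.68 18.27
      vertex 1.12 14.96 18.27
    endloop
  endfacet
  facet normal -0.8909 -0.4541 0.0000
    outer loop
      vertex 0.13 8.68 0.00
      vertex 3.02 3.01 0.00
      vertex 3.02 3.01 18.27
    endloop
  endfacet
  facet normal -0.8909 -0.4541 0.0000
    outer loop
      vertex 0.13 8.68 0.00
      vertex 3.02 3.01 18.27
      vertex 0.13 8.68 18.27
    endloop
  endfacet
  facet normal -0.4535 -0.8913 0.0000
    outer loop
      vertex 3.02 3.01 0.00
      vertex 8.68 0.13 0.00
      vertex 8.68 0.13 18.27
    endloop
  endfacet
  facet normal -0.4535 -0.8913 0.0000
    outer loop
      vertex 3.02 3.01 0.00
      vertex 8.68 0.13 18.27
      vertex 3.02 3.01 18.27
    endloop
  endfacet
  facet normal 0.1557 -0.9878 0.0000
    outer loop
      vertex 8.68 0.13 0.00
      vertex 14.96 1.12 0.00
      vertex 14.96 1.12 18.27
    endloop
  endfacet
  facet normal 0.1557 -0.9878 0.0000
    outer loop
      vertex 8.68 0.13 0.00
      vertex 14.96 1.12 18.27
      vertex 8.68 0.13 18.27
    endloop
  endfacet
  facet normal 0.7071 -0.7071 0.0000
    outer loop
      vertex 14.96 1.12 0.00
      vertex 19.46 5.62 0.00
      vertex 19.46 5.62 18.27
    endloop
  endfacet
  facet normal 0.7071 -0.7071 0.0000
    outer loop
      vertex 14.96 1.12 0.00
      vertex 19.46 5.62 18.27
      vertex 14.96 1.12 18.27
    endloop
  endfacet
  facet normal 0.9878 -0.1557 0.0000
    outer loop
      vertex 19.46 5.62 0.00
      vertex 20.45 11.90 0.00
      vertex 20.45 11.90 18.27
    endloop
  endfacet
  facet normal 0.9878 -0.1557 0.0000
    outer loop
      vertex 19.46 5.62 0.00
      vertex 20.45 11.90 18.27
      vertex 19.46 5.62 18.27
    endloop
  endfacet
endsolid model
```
; perimeter-only toolpath
G21 ; units = mm
G90 ; absolute positioning
G28 ; home
; layer 1
G0 Z4.57
G0 X20.45 Y11.90
G1 X17.56 Y17.57
G1 X11.90 Y20.45
G1 X5.62 Y19.46
G1 X1.12 Y14.96
G1 X0.13 Y8.68
G1 X3.02 Y3.01
G1 X8.68 Y0.13
G1 X14.96 Y1.12
G1 X19.46 Y5.62
G1 X20.45 Y11.90
; layer 2
G0 Z9.13
G0 X20.45 Y11.90
G1 X17.56 Y17.57
G1 X11.90 Y20.45
G1 X5.62 Y19.46
G1 X1.12 Y14.96
G1 X0.13 Y8.68
G1 X3.02 Y3.01
G1 X8.68 Y0.13
G1 X14.96 Y1.12
G1 X19.46 Y5.62
G1 X20.45 Y11.90
; layer 3
G0 Z13.70
G0 X20.45 Y11.90
G1 X17.56 Y17.57
G1 X11.90 Y20.45
G1 X5.62 Y19.46
G1 X1.12 Y14.96
G1 X0.13 Y8.68
G1 X3.02 Y3.01
G1 X8.68 Y0.13
G1 X14.96 Y1.12
G1 X19.46 Y5.62
G1 X20.45 Y11.90
; layer 4
G0 Z18.27
G0 X20.45 Y11.90
G1 X17.56 Y17.57
G1 X11.90 Y20.45
G1 X5.62 Y19.46
G1 X1.12 Y14.96
G1 X0.13 Y8.68
G1 X3.02 Y3.01
G1 X8.68 Y0.13
G1 X14.96 Y1.12
G1 X19.46 Y5.62
G1 X20.45 Y11.90
M2 ; end

The solid is a regular 10-sided prism (a cylinder approximated with 10 flat sides), circumscribed radius ≈ 10.3 mm, height ≈ 18.3 mm. Slicing at Δz = 4.57 mm — 4 equal slices spanning the solid's height, so layer i sits at z = i·h/4 — gives 4 non-empty perimeters. Each is a 10-segment closed polygon; G0 lifts to the layer z and rapids to the start vertex, then G1 traces the edges.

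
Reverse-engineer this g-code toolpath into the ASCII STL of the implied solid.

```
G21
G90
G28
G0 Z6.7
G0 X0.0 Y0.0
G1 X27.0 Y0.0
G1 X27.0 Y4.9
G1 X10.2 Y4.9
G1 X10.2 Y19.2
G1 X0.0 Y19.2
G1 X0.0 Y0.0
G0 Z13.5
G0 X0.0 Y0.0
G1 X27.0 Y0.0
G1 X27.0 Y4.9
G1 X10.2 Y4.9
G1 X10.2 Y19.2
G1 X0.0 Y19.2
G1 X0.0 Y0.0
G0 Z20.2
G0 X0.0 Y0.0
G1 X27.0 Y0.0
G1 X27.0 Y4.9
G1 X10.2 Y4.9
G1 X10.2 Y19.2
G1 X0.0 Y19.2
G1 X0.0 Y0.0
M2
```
solid part
  facet normal 0.0000 0.0000 -1.0000
    outer loop
      vertex 27.0 4.9 0.0
      vertex 27.0 0.0 0.0
      vertex 0.0 0.0 0.0
    endloop
  endfacet
  facet normal 0.0000 0.0000 -1.0000
    outer loop
      vertex 10.2 4.9 0.0
      vertex 27.0 4.9 0.0
      vertex 0.0 0.0 0.0
    endloop
  endfacet
  facet normal 0.0000 0.0000 -1.0000
    outer loop
      vertex 10.2 19.2 0.0
      vertex 10.2 4.9 0.0
      vertex 0.0 0.0 0.0
    endloop
  endfacet
  facet normal 0.0000 0.0000 -1.0000
    outer loop
      vertex 0.0 19.2 0.0
      vertex 10.2 19.2 0.0
      vertex 0.0 0.0 0.0
    endloop
  endfacet
  facet normal 0.0000 0.0000 1.0000
    outer loop
      vertex 0.0 0.0 20.2
      vertex 27.0 0.0 20.2
      vertex 27.0 4.9 20.2
    endloop
  endfacet
  facet normal 0.0000 0.0000 1.0000
    outer loop
      vertex 0.0 0.0 20.2
      vertex 27.0 4.9 20.2
      vertex 10.2 4.9 20.2
    endloop
  endfacet
  facet normal 0.0000 0.0000 1.0000
    outer loop
      vertex 0.0 0.0 20.2
      vertex 10.2 4.9 20.2
      vertex 10.2 19.2 20.2
    endloop
  endfacet
  facet normal 0.0000 0.0000 1.0000
    outer loop
      vertex 0.0 0.0 20.2
      vertex 10.2 19.2 20.2
      vertex 0.0 19.2 20.2
    endloop
  endfacet
  facet normal 0.0000 -1.0000 0.0000
    outer loop
      vertex 0.0 0.0 0.0
      vertex 27.0 0.0 0.0
      vertex 27.0 0.0 20.2
    endloop
  endfacet
  facet normal 0.0000 -1.0000 0.0000
    outer loop
      vertex 0.0 0.0 0.0
      vertex 27.0 0.0 20.2
      vertex 0.0 0.0 20.2
    endloop
  endfacet
  facet normal 1.0000 0.0000 0.0000
    outer loop
      vertex 27.0 0.0 0.0
      vertex 27.0 4.9 0.0
      vertex 27.0 4.9 20.2
    endloop
  endfacet
  facet normal 1.0000 0.0000 0.0000
    outer loop
      vertex 27.0 0.0 0.0
      vertex 27.0 4.9 20.2
      vertex 27.0 0.0 20.2
    endloop
  endfacet
  facet normal 0.0000 1.0000 0.0000
    outer loop
      vertex 27.0 4.9 0.0
      vertex 10.2 4.9 0.0
      vertex 10.2 4.9 20.2
    endloop
  endfacet
  facet normal 0.0000 1.0000 0.0000
    outer loop
      vertex 27.0 4.9 0.0
      vertex 10.2 4.9 20.2
      vertex 27.0 4.9 20.2
    endloop
  endfacet
  facet normal 1.0000 0.0000 0.0000
    outer loop
      vertex 10.2 4.9 0.0
      vertex 10.2 19.2 0.0
      vertex 10.2 19.2 20.2
    endloop
  endfacet
  facet normal 1.0000 0.0000 0.0000
    outer loop
      vertex 10.2 4.9 0.0
      vertex 10.2 19.2 20.2
      vertex 10.2 4.9 20.2
    endloop
  endfacet
  facet normal 0.0000 1.0000 0.0000
    outer loop
      vertex 10.2 19.2 0.0
      vertex 0.0 19.2 0.0
      vertex 0.0 19.2 20.2
    endloop
  endfacet
  facet normal 0.0000 1.0000 0.0000
    outer loop
      vertex 10.2 19.2 0.0
      vertex 0.0 19.2 20.2
      vertex 10.2 19.2 20.2
    endloop
  endfacet
  facet normal -1.0000 0.0000 0.0000
    outer loop
      vertex 0.0 19.2 0.0
      vertex 0.0 0.0 0.0
      vertex 0.0 0.0 20.2
    endloop
  endfacet
  facet normal -1.0000 0.0000 0.0000
    outer loop
      vertex 0.0 19.2 0.0
      vertex 0.0 0.0 20.2
      vertex 0.0 19.2 20.2
    endloop
  endfacet
endsolid part

The G0 Z moves step by Δz≈6.7 mm. Every layer's G1 loop is the same polygon, so the solid is a straight extrusion of it from z=0 to z≈20.2. Closing with flat bottom and top caps and triangulating gives 20 facets — an L-shaped prism: outer 27 × 19.2 mm, arm thicknesses ≈ 4.9 mm (horizontal) and 10.2 mm (vertical), extruded 20.2 mm in z.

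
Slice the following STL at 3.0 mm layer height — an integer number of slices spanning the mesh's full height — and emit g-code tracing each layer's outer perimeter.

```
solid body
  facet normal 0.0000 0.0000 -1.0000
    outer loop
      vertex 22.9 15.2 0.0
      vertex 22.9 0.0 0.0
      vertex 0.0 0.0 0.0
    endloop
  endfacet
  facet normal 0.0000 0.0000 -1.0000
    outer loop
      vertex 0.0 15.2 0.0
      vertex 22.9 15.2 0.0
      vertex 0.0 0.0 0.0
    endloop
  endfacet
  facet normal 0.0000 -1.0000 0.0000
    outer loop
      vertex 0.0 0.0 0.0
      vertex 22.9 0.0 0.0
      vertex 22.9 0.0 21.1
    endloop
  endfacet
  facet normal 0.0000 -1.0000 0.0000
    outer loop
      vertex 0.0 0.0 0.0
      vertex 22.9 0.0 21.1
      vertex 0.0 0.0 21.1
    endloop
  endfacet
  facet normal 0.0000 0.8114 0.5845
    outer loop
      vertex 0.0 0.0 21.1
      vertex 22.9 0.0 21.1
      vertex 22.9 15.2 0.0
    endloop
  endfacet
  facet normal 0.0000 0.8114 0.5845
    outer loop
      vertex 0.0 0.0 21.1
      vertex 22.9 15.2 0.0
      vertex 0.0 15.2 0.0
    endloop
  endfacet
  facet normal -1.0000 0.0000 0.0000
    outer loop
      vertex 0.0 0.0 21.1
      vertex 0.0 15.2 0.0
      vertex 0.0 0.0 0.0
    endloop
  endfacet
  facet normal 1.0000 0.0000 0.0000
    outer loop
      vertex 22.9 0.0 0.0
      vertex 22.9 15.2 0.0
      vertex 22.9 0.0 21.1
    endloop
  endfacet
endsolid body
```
; perimeter-only toolpath
G21 ; units = mm
G90 ; absolute positioning
G28 ; home
; layer 1
G0 Z3.0
G0 X0.0 Y0.0
G1 X22.9 Y0.0
G1 X22.9 Y13.0
G1 X0.0 Y13.0
G1 X0.0 Y0.0
; layer 2
G0 Z6.0
G0 X0.0 Y0.0
G1 X22.9 Y0.0
G1 X22.9 Y10.9
G1 X0.0 Y10.9
G1 X0.0 Y0.0
; layer 3
G0 Z9.0
G0 X0.0 Y0.0
G1 X22.9 Y0.0
G1 X22.9 Y8.7
G1 X0.0 Y8.7
G1 X0.0 Y0.0
; layer 4
G0 Z12.1
G0 X0.0 Y0.0
G1 X22.9 Y0.0
G1 X22.9 Y6.5
G1 X0.0 Y6.5
G1 X0.0 Y0.0
; layer 5
G0 Z15.1
G0 X0.0 Y0.0
G1 X22.9 Y0.0
G1 X22.9 Y4.3
G1 X0.0 Y4.3
G1 X0.0 Y0.0
; layer 6
G0 Z18.1
G0 X0.0 Y0.0
G1 X22.9 Y0.0
G1 X22.9 Y2.2
G1 X0.0 Y2.2
G1 X0.0 Y0.0
M2 ; end

The solid is a wedge (ramp): 22.9 × 15.2 mm base, rising to 21.1 mm along the y=0 edge and sloping linearly to z=0 at y=15.2. Slicing at Δz = 3.0 mm — 7 equal slices spanning the solid's height, so layer i sits at z = i·h/7 — gives 6 non-empty perimeters. Each is a 4-segment closed polygon; G0 lifts to the layer z and rapids to the start vertex, then G1 traces the edges. The cross-section shrinks linearly with z (the slice at the apex is degenerate and omitted).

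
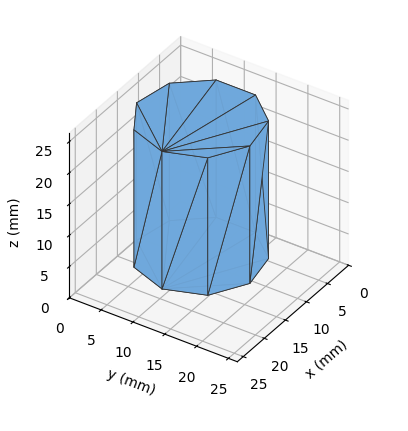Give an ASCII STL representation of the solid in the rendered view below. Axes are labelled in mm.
Reading the render: the shape is a regular 9-sided prism (a cylinder approximated with 9 flat sides), circumscribed radius ≈ 9 mm, height ≈ 22 mm (dimensions read to the nearest mm from the axis ticks). For the STL, each face is triangulated and given an outward normal.

solid part
  facet normal 0.0000 0.0000 -1.0000
    outer loop
      vertex 10.6 17.9 0.0
      vertex 15.9 14.8 0.0
      vertex 18.0 9.0 0.0
    endloop
  endfacet
  facet normal 0.0000 0.0000 -1.0000
    outer loop
      vertex 4.5 16.8 0.0
      vertex 10.6 17.9 0.0
      vertex 18.0 9.0 0.0
    endloop
  endfacet
  facet normal 0.0000 0.0000 -1.0000
    outer loop
      vertex 0.5 12.1 0.0
      vertex 4.5 16.8 0.0
      vertex 18.0 9.0 0.0
    endloop
  endfacet
  facet normal 0.0000 0.0000 -1.0000
    outer loop
      vertex 0.5 5.9 0.0
      vertex 0.5 12.1 0.0
      vertex 18.0 9.0 0.0
    endloop
  endfacet
  facet normal 0.0000 0.0000 -1.0000
    outer loop
      vertex 4.5 1.2 0.0
      vertex 0.5 5.9 0.0
      vertex 18.0 9.0 0.0
    endloop
  endfacet
  facet normal 0.0000 0.0000 -1.0000
    outer loop
      vertex 10.6 0.1 0.0
      vertex 4.5 1.2 0.0
      vertex 18.0 9.0 0.0
    endloop
  endfacet
  facet normal 0.0000 0.0000 -1.0000
    outer loop
      vertex 15.9 3.2 0.0
      vertex 10.6 0.1 0.0
      vertex 18.0 9.0 0.0
    endloop
  endfacet
  facet normal 0.0000 0.0000 1.0000
    outer loop
      vertex 18.0 9.0 22.0
      vertex 15.9 14.8 22.0
      vertex 10.6 17.9 22.0
    endloop
  endfacet
  facet normal 0.0000 0.0000 1.0000
    outer loop
      vertex 18.0 9.0 22.0
      vertex 10.6 17.9 22.0
      vertex 4.5 16.8 22.0
    endloop
  endfacet
  facet normal 0.0000 0.0000 1.0000
    outer loop
      vertex 18.0 9.0 22.0
      vertex 4.5 16.8 22.0
      vertex 0.5 12.1 22.0
    endloop
  endfacet
  facet normal 0.0000 0.0000 1.0000
    outer loop
      vertex 18.0 9.0 22.0
      vertex 0.5 12.1 22.0
      vertex 0.5 5.9 22.0
    endloop
  endfacet
  facet normal 0.0000 0.0000 1.0000
    outer loop
      vertex 18.0 9.0 22.0
      vertex 0.5 5.9 22.0
      vertex 4.5 1.2 22.0
    endloop
  endfacet
  facet normal 0.0000 0.0000 1.0000
    outer loop
      vertex 18.0 9.0 22.0
      vertex 4.5 1.2 22.0
      vertex 10.6 0.1 22.0
    endloop
  endfacet
  facet normal 0.0000 0.0000 1.0000
    outer loop
      vertex 18.0 9.0 22.0
      vertex 10.6 0.1 22.0
      vertex 15.9 3.2 22.0
    endloop
  endfacet
  facet normal 0.9403 0.3404 0.0000
    outer loop
      vertex 18.0 9.0 0.0
      vertex 15.9 14.8 0.0
      vertex 15.9 14.8 22.0
    endloop
  endfacet
  facet normal 0.9403 0.3404 0.0000
    outer loop
      vertex 18.0 9.0 0.0
      vertex 15.9 14.8 22.0
      vertex 18.0 9.0 22.0
    endloop
  endfacet
  facet normal 0.5049 0.8632 0.0000
    outer loop
      vertex 15.9 14.8 0.0
      vertex 10.6 17.9 0.0
      vertex 10.6 17.9 22.0
    endloop
  endfacet
  facet normal 0.5049 0.8632 0.0000
    outer loop
      vertex 15.9 14.8 0.0
      vertex 10.6 17.9 22.0
      vertex 15.9 14.8 22.0
    endloop
  endfacet
  facet normal -0.1775 0.9841 0.0000
    outer loop
      vertex 10.6 17.9 0.0
      vertex 4.5 16.8 0.0
      vertex 4.5 16.8 22.0
    endloop
  endfacet
  facet normal -0.1775 0.9841 0.0000
    outer loop
      vertex 10.6 17.9 0.0
      vertex 4.5 16.8 22.0
      vertex 10.6 17.9 22.0
    endloop
  endfacet
  facet normal -0.7615 0.6481 0.0000
    outer loop
      vertex 4.5 16.8 0.0
      vertex 0.5 12.1 0.0
      vertex 0.5 12.1 22.0
    endloop
  endfacet
  facet normal -0.7615 0.6481 0.0000
    outer loop
      vertex 4.5 16.8 0.0
      vertex 0.5 12.1 22.0
      vertex 4.5 16.8 22.0
    endloop
  endfacet
  facet normal -1.0000 0.0000 0.0000
    outer loop
      vertex 0.5 12.1 0.0
      vertex 0.5 5.9 0.0
      vertex 0.5 5.9 22.0
    endloop
  endfacet
  facet normal -1.0000 0.0000 0.0000
    outer loop
      vertex 0.5 12.1 0.0
      vertex 0.5 5.9 22.0
      vertex 0.5 12.1 22.0
    endloop
  endfacet
  facet normal -0.7615 -0.6481 0.0000
    outer loop
      vertex 0.5 5.9 0.0
      vertex 4.5 1.2 0.0
      vertex 4.5 1.2 22.0
    endloop
  endfacet
  facet normal -0.7615 -0.6481 0.0000
    outer loop
      vertex 0.5 5.9 0.0
      vertex 4.5 1.2 22.0
      vertex 0.5 5.9 22.0
    endloop
  endfacet
  facet normal -0.1775 -0.9841 0.0000
    outer loop
      vertex 4.5 1.2 0.0
      vertex 10.6 0.1 0.0
      vertex 10.6 0.1 22.0
    endloop
  endfacet
  facet normal -0.1775 -0.9841 0.0000
    outer loop
      vertex 4.5 1.2 0.0
      vertex 10.6 0.1 22.0
      vertex 4.5 1.2 22.0
    endloop
  endfacet
  facet normal 0.5049 -0.8632 0.0000
    outer loop
      vertex 10.6 0.1 0.0
      vertex 15.9 3.2 0.0
      vertex 15.9 3.2 22.0
    endloop
  endfacet
  facet normal 0.5049 -0.8632 0.0000
    outer loop
      vertex 10.6 0.1 0.0
      vertex 15.9 3.2 22.0
      vertex 10.6 0.1 22.0
    endloop
  endfacet
  facet normal 0.9403 -0.3404 0.0000
    outer loop
      vertex 15.9 3.2 0.0
      vertex 18.0 9.0 0.0
      vertex 18.0 9.0 22.0
    endloop
  endfacet
  facet normal 0.9403 -0.3404 0.0000
    outer loop
      vertex 15.9 3.2 0.0
      vertex 18.0 9.0 22.0
      vertex 15.9 3.2 22.0
    endloop
  endfacet
endsolid part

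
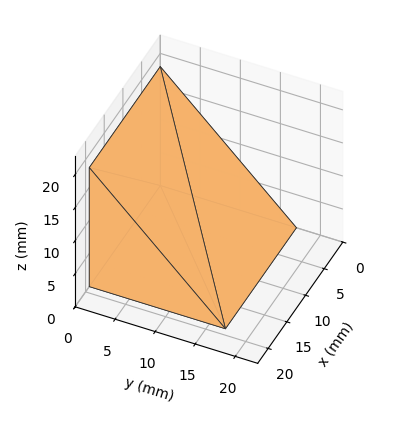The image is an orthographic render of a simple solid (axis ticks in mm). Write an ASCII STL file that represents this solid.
Reading the render: the shape is a wedge (ramp): 19 × 17 mm base, rising to 18 mm along the y=0 edge and sloping linearly to z=0 at y=17 (dimensions read to the nearest mm from the axis ticks). For the STL, each face is triangulated and given an outward normal.

solid part
  facet normal 0.0000 0.0000 -1.0000
    outer loop
      vertex 19.00 17.00 0.00
      vertex 19.00 0.00 0.00
      vertex 0.00 0.00 0.00
    endloop
  endfacet
  facet normal 0.0000 0.0000 -1.0000
    outer loop
      vertex 0.00 17.00 0.00
      vertex 19.00 17.00 0.00
      vertex 0.00 0.00 0.00
    endloop
  endfacet
  facet normal 0.0000 -1.0000 0.0000
    outer loop
      vertex 0.00 0.00 0.00
      vertex 19.00 0.00 0.00
      vertex 19.00 0.00 18.00
    endloop
  endfacet
  facet normal 0.0000 -1.0000 0.0000
    outer loop
      vertex 0.00 0.00 0.00
      vertex 19.00 0.00 18.00
      vertex 0.00 0.00 18.00
    endloop
  endfacet
  facet normal 0.0000 0.7270 0.6866
    outer loop
      vertex 0.00 0.00 18.00
      vertex 19.00 0.00 18.00
      vertex 19.00 17.00 0.00
    endloop
  endfacet
  facet normal 0.0000 0.7270 0.6866
    outer loop
      vertex 0.00 0.00 18.00
      vertex 19.00 17.00 0.00
      vertex 0.00 17.00 0.00
    endloop
  endfacet
  facet normal -1.0000 0.0000 0.0000
    outer loop
      vertex 0.00 0.00 18.00
      vertex 0.00 17.00 0.00
      vertex 0.00 0.00 0.00
    endloop
  endfacet
  facet normal 1.0000 0.0000 0.0000
    outer loop
      vertex 19.00 0.00 0.00
      vertex 19.00 17.00 0.00
      vertex 19.00 0.00 18.00
    endloop
  endfacet
endsolid part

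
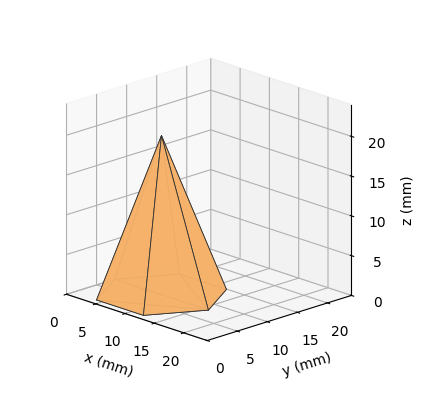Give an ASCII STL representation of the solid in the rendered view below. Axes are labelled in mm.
Reading the render: the shape is a regular 6-sided pyramid, base circumscribed radius ≈ 8 mm, apex at z ≈ 20 mm (dimensions read to the nearest mm from the axis ticks). For the STL, each face is triangulated and given an outward normal.

solid part
  facet normal 0.0000 0.0000 -1.0000
    outer loop
      vertex 4.0 14.9 0.0
      vertex 12.0 14.9 0.0
      vertex 16.0 8.0 0.0
    endloop
  endfacet
  facet normal 0.0000 0.0000 -1.0000
    outer loop
      vertex 0.0 8.0 0.0
      vertex 4.0 14.9 0.0
      vertex 16.0 8.0 0.0
    endloop
  endfacet
  facet normal 0.0000 0.0000 -1.0000
    outer loop
      vertex 4.0 1.1 0.0
      vertex 0.0 8.0 0.0
      vertex 16.0 8.0 0.0
    endloop
  endfacet
  facet normal 0.0000 0.0000 -1.0000
    outer loop
      vertex 12.0 1.1 0.0
      vertex 4.0 1.1 0.0
      vertex 16.0 8.0 0.0
    endloop
  endfacet
  facet normal 0.8176 0.4740 0.3270
    outer loop
      vertex 16.0 8.0 0.0
      vertex 12.0 14.9 0.0
      vertex 8.0 8.0 20.0
    endloop
  endfacet
  facet normal 0.0000 0.9453 0.3261
    outer loop
      vertex 12.0 14.9 0.0
      vertex 4.0 14.9 0.0
      vertex 8.0 8.0 20.0
    endloop
  endfacet
  facet normal -0.8176 0.4740 0.3270
    outer loop
      vertex 4.0 14.9 0.0
      vertex 0.0 8.0 0.0
      vertex 8.0 8.0 20.0
    endloop
  endfacet
  facet normal -0.8176 -0.4740 0.3270
    outer loop
      vertex 0.0 8.0 0.0
      vertex 4.0 1.1 0.0
      vertex 8.0 8.0 20.0
    endloop
  endfacet
  facet normal 0.0000 -0.9453 0.3261
    outer loop
      vertex 4.0 1.1 0.0
      vertex 12.0 1.1 0.0
      vertex 8.0 8.0 20.0
    endloop
  endfacet
  facet normal 0.8176 -0.4740 0.3270
    outer loop
      vertex 12.0 1.1 0.0
      vertex 16.0 8.0 0.0
      vertex 8.0 8.0 20.0
    endloop
  endfacet
endsolid part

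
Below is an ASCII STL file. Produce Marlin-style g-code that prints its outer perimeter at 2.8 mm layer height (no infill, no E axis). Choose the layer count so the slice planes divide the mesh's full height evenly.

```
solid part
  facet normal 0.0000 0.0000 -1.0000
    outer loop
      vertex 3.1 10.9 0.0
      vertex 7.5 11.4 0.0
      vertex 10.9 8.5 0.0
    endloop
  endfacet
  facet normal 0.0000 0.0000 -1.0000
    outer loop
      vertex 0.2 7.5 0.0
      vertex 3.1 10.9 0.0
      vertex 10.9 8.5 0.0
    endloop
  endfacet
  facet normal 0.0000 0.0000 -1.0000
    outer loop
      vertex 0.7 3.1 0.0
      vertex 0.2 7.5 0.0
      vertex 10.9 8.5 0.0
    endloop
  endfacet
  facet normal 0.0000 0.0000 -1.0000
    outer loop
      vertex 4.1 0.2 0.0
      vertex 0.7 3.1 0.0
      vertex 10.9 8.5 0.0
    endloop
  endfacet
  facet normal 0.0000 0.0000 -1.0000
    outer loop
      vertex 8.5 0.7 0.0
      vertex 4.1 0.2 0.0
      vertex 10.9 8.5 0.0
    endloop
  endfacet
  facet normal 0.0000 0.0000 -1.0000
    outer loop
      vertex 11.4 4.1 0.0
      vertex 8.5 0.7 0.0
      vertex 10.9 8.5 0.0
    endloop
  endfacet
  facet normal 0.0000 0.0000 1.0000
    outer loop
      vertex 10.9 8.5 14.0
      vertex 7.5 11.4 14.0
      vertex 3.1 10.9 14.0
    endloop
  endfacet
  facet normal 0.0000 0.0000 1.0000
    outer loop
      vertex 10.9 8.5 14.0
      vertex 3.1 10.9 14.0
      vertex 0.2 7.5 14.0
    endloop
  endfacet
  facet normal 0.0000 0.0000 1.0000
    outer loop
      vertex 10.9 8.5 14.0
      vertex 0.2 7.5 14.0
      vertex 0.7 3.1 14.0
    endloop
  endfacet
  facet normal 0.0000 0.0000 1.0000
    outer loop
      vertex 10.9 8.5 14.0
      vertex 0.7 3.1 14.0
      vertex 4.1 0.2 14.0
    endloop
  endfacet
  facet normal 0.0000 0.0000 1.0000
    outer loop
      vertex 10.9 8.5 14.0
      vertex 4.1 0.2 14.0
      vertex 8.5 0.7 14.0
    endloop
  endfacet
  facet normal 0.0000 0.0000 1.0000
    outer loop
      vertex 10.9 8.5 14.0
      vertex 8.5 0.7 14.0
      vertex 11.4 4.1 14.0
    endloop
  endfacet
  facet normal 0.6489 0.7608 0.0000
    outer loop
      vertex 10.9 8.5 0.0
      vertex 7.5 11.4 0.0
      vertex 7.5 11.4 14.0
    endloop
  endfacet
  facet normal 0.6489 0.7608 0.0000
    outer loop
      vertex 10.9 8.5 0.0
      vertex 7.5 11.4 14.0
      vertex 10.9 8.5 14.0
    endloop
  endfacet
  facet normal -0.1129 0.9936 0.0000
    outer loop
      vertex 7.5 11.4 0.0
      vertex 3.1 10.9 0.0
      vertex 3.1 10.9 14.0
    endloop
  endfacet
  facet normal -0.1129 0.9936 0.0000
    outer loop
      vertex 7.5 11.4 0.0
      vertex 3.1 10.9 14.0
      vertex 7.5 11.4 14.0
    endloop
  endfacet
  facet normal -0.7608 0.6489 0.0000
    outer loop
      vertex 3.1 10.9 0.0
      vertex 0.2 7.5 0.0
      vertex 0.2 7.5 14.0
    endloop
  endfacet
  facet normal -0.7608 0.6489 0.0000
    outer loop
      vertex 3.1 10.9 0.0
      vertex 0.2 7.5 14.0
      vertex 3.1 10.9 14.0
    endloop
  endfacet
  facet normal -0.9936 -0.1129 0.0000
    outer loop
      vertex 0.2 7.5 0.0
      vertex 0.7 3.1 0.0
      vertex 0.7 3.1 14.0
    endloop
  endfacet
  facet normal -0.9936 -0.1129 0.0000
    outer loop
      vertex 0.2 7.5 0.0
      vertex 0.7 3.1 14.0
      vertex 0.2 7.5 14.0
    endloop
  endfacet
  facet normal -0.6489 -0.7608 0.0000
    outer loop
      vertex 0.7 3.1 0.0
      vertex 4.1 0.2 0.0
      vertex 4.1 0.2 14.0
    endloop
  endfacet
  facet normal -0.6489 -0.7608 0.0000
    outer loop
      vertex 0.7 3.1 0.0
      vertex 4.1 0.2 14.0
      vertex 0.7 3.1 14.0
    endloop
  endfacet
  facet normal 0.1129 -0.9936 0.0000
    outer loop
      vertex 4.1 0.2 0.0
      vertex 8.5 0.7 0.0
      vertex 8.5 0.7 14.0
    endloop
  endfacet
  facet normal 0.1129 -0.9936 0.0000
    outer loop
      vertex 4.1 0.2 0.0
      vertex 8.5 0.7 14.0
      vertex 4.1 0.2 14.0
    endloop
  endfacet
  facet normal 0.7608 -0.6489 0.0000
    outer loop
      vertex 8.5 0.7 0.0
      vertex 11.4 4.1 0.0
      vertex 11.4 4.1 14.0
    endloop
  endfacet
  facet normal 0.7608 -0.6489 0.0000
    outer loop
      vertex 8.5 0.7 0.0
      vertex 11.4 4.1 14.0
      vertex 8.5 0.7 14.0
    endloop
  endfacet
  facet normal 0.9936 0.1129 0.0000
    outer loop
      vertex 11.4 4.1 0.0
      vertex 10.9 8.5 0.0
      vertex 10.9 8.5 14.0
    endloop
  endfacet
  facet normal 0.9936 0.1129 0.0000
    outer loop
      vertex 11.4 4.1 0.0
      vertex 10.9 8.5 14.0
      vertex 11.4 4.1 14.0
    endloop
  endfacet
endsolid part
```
; perimeter-only toolpath
G21 ; units = mm
G90 ; absolute positioning
G28 ; home
; layer 1
G0 Z2.8
G0 X10.9 Y8.5
G1 X7.5 Y11.4
G1 X3.1 Y10.9
G1 X0.2 Y7.5
G1 X0.7 Y3.1
G1 X4.1 Y0.2
G1 X8.5 Y0.7
G1 X11.4 Y4.1
G1 X10.9 Y8.5
; layer 2
G0 Z5.6
G0 X10.9 Y8.5
G1 X7.5 Y11.4
G1 X3.1 Y10.9
G1 X0.2 Y7.5
G1 X0.7 Y3.1
G1 X4.1 Y0.2
G1 X8.5 Y0.7
G1 X11.4 Y4.1
G1 X10.9 Y8.5
; layer 3
G0 Z8.4
G0 X10.9 Y8.5
G1 X7.5 Y11.4
G1 X3.1 Y10.9
G1 X0.2 Y7.5
G1 X0.7 Y3.1
G1 X4.1 Y0.2
G1 X8.5 Y0.7
G1 X11.4 Y4.1
G1 X10.9 Y8.5
; layer 4
G0 Z11.2
G0 X10.9 Y8.5
G1 X7.5 Y11.4
G1 X3.1 Y10.9
G1 X0.2 Y7.5
G1 X0.7 Y3.1
G1 X4.1 Y0.2
G1 X8.5 Y0.7
G1 X11.4 Y4.1
G1 X10.9 Y8.5
; layer 5
G0 Z14.0
G0 X10.9 Y8.5
G1 X7.5 Y11.4
G1 X3.1 Y10.9
G1 X0.2 Y7.5
G1 X0.7 Y3.1
G1 X4.1 Y0.2
G1 X8.5 Y0.7
G1 X11.4 Y4.1
G1 X10.9 Y8.5
M2 ; end

The solid is a regular 8-sided prism (a cylinder approximated with 8 flat sides), circumscribed radius ≈ 5.8 mm, height ≈ 14 mm. Slicing at Δz = 2.8 mm — 5 equal slices spanning the solid's height, so layer i sits at z = i·h/5 — gives 5 non-empty perimeters. Each is a 8-segment closed polygon; G0 lifts to the layer z and rapids to the start vertex, then G1 traces the edges.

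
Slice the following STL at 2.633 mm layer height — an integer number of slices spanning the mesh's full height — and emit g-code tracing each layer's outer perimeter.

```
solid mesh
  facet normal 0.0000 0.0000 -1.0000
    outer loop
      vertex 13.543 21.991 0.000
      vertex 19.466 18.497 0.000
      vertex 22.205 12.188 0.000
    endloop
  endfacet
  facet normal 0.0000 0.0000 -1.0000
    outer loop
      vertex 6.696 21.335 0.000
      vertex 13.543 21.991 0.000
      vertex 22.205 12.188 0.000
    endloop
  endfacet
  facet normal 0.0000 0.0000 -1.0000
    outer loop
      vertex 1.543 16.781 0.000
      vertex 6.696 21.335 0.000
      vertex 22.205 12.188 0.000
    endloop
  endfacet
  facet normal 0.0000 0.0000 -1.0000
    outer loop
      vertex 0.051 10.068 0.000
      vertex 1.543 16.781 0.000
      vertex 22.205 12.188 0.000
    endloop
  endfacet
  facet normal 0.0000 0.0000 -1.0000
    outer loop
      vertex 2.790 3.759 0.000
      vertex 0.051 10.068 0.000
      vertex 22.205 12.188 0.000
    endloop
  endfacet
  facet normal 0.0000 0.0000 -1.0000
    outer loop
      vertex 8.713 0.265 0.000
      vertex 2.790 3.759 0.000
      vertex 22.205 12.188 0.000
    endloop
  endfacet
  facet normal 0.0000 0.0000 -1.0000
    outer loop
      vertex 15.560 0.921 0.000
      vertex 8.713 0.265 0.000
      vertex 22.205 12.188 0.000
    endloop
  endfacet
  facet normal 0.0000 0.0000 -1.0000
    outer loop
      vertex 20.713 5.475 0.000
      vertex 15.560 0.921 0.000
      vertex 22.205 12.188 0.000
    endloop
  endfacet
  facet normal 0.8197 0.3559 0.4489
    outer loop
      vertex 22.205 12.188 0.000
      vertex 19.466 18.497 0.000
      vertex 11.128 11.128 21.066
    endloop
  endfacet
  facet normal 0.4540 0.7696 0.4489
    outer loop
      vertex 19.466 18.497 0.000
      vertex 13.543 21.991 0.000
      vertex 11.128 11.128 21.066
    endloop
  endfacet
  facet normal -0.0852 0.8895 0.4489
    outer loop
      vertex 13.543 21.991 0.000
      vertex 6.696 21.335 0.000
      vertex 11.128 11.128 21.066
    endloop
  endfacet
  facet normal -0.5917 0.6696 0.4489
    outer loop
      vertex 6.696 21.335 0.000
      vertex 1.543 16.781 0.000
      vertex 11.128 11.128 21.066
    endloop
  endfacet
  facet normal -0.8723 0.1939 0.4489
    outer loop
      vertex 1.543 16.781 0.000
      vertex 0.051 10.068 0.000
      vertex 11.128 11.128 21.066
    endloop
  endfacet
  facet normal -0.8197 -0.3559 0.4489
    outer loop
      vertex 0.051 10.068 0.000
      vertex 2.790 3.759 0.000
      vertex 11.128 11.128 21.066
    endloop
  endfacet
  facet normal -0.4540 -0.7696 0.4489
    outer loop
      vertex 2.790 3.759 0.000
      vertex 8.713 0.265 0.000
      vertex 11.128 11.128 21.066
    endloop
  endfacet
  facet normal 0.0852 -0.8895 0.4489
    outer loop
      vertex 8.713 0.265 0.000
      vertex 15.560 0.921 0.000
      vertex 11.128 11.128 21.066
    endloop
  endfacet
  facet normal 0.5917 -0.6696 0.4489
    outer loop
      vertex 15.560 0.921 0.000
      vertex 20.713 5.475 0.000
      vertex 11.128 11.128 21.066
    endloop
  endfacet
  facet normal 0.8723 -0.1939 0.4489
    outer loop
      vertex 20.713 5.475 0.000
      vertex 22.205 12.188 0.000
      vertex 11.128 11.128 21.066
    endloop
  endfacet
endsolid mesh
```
; perimeter-only toolpath
G21 ; units = mm
G90 ; absolute positioning
G28 ; home
; layer 1
G0 Z2.633
G0 X20.820 Y12.056
G1 X18.424 Y17.576
G1 X13.241 Y20.633
G1 X7.250 Y20.059
G1 X2.741 Y16.074
G1 X1.436 Y10.200
G1 X3.832 Y4.680
G1 X9.015 Y1.623
G1 X15.006 Y2.197
G1 X19.515 Y6.182
G1 X20.820 Y12.056
; layer 2
G0 Z5.266
G0 X19.436 Y11.923
G1 X17.382 Y16.655
G1 X12.939 Y19.275
G1 X7.804 Y18.783
G1 X3.939 Y15.368
G1 X2.820 Y10.333
G1 X4.875 Y5.601
G1 X9.317 Y2.981
G1 X14.452 Y3.473
G1 X18.317 Y6.888
G1 X19.436 Y11.923
; layer 3
G0 Z7.900
G0 X18.051 Y11.791
G1 X16.339 Y15.734
G1 X12.637 Y17.917
G1 X8.358 Y17.507
G1 X5.137 Y14.661
G1 X4.205 Y10.465
G1 X5.917 Y6.522
G1 X9.619 Y4.339
G1 X13.898 Y4.749
G1 X17.119 Y7.595
G1 X18.051 Y11.791
; layer 4
G0 Z10.533
G0 X16.666 Y11.658
G1 X15.297 Y14.812
G1 X12.335 Y16.559
G1 X8.912 Y16.232
G1 X6.335 Y13.954
G1 X5.590 Y10.598
G1 X6.959 Y7.444
G1 X9.921 Y5.697
G1 X13.344 Y6.024
G1 X15.921 Y8.302
G1 X16.666 Y11.658
; layer 5
G0 Z13.166
G0 X15.282 Y11.526
G1 X14.255 Y13.891
G1 X12.034 Y15.202
G1 X9.466 Y14.956
G1 X7.534 Y13.248
G1 X6.974 Y10.730
G1 X8.001 Y8.365
G1 X10.222 Y7.054
G1 X12.790 Y7.300
G1 X14.722 Y9.008
G1 X15.282 Y11.526
; layer 6
G0 Z15.799
G0 X13.897 Y11.393
G1 X13.213 Y12.970
G1 X11.732 Y13.844
G1 X10.020 Y13.680
G1 X8.732 Y12.541
G1 X8.359 Y10.863
G1 X9.043 Y9.286
G1 X10.524 Y8.412
G1 X12.236 Y8.576
G1 X13.524 Y9.715
G1 X13.897 Y11.393
; layer 7
G0 Z18.433
G0 X12.513 Y11.261
G1 X12.170 Y12.049
G1 X11.430 Y12.486
G1 X10.574 Y12.404
G1 X9.930 Y11.835
G1 X9.743 Y10.995
G1 X10.086 Y10.207
G1 X10.826 Y9.770
G1 X11.682 Y9.852
G1 X12.326 Y10.421
G1 X12.513 Y11.261
M2 ; end

The solid is a regular 10-sided pyramid, base circumscribed radius ≈ 11.1 mm, apex at z ≈ 21.1 mm. Slicing at Δz = 2.633 mm — 8 equal slices spanning the solid's height, so layer i sits at z = i·h/8 — gives 7 non-empty perimeters. Each is a 10-segment closed polygon; G0 lifts to the layer z and rapids to the start vertex, then G1 traces the edges. The cross-section shrinks linearly with z (the slice at the apex is degenerate and omitted).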